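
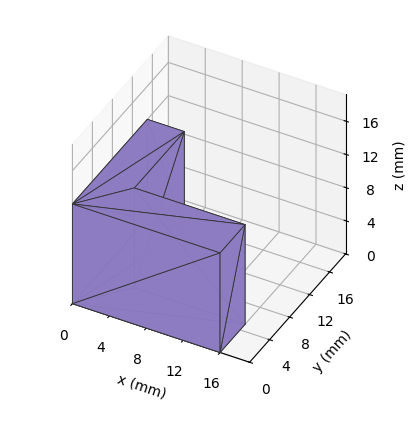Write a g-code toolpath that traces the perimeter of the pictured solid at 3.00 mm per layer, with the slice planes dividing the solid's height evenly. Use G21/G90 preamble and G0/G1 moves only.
Reading the render: the shape is an L-shaped prism: outer 16 × 15 mm, arm thicknesses ≈ 5 mm (horizontal) and 4 mm (vertical), extruded 12 mm in z (dimensions read to the nearest mm from the axis ticks). For the g-code, the solid's height is divided into equal slices at the stated Δz and each level perimeter traced with G1 moves after a G0 lift.

; perimeter-only toolpath
G21 ; units = mm
G90 ; absolute positioning
G28 ; home
; layer 1
G0 Z3.00
G0 X0.00 Y0.00
G1 X16.00 Y0.00
G1 X16.00 Y5.00
G1 X4.00 Y5.00
G1 X4.00 Y15.00
G1 X0.00 Y15.00
G1 X0.00 Y0.00
; layer 2
G0 Z6.00
G0 X0.00 Y0.00
G1 X16.00 Y0.00
G1 X16.00 Y5.00
G1 X4.00 Y5.00
G1 X4.00 Y15.00
G1 X0.00 Y15.00
G1 X0.00 Y0.00
; layer 3
G0 Z9.00
G0 X0.00 Y0.00
G1 X16.00 Y0.00
G1 X16.00 Y5.00
G1 X4.00 Y5.00
G1 X4.00 Y15.00
G1 X0.00 Y15.00
G1 X0.00 Y0.00
; layer 4
G0 Z12.00
G0 X0.00 Y0.00
G1 X16.00 Y0.00
G1 X16.00 Y5.00
G1 X4.00 Y5.00
G1 X4.00 Y15.00
G1 X0.00 Y15.00
G1 X0.00 Y0.00
M2 ; end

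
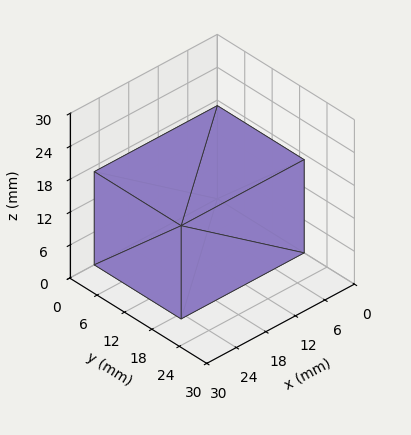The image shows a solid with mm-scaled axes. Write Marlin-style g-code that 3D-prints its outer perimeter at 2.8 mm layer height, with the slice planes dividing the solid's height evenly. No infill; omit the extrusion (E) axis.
Reading the render: the shape is a rectangular box, roughly 25 × 19 mm footprint and 17 mm tall (dimensions read to the nearest mm from the axis ticks). For the g-code, the solid's height is divided into equal slices at the stated Δz and each level perimeter traced with G1 moves after a G0 lift.

; perimeter-only toolpath
G21 ; units = mm
G90 ; absolute positioning
G28 ; home
; layer 1
G0 Z2.8
G0 X0.0 Y0.0
G1 X25.0 Y0.0
G1 X25.0 Y19.0
G1 X0.0 Y19.0
G1 X0.0 Y0.0
; layer 2
G0 Z5.7
G0 X0.0 Y0.0
G1 X25.0 Y0.0
G1 X25.0 Y19.0
G1 X0.0 Y19.0
G1 X0.0 Y0.0
; layer 3
G0 Z8.5
G0 X0.0 Y0.0
G1 X25.0 Y0.0
G1 X25.0 Y19.0
G1 X0.0 Y19.0
G1 X0.0 Y0.0
; layer 4
G0 Z11.3
G0 X0.0 Y0.0
G1 X25.0 Y0.0
G1 X25.0 Y19.0
G1 X0.0 Y19.0
G1 X0.0 Y0.0
; layer 5
G0 Z14.2
G0 X0.0 Y0.0
G1 X25.0 Y0.0
G1 X25.0 Y19.0
G1 X0.0 Y19.0
G1 X0.0 Y0.0
; layer 6
G0 Z17.0
G0 X0.0 Y0.0
G1 X25.0 Y0.0
G1 X25.0 Y19.0
G1 X0.0 Y19.0
G1 X0.0 Y0.0
M2 ; end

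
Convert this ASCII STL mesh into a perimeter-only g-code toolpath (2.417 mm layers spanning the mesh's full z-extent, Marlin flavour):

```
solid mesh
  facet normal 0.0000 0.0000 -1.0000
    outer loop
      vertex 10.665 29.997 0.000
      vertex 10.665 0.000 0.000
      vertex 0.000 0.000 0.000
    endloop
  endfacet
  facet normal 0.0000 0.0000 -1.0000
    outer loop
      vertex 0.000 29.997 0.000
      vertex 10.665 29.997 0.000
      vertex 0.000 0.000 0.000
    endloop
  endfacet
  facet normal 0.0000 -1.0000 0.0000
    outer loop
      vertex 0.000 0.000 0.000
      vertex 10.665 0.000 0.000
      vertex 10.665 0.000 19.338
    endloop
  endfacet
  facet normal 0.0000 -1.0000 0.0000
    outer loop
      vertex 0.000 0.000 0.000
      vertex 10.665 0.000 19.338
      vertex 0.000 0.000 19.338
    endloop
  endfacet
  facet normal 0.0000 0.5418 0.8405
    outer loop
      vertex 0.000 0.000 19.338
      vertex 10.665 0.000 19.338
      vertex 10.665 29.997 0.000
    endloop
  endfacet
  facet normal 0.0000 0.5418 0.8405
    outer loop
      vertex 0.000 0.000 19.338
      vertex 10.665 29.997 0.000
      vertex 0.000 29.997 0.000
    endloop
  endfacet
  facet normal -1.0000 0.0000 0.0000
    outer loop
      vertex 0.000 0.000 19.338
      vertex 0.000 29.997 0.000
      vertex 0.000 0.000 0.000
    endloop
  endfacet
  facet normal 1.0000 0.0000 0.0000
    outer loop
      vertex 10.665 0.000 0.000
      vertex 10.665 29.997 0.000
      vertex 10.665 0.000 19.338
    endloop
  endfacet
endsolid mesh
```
; perimeter-only toolpath
G21 ; units = mm
G90 ; absolute positioning
G28 ; home
; layer 1
G0 Z2.417
G0 X0.000 Y0.000
G1 X10.665 Y0.000
G1 X10.665 Y26.247
G1 X0.000 Y26.247
G1 X0.000 Y0.000
; layer 2
G0 Z4.835
G0 X0.000 Y0.000
G1 X10.665 Y0.000
G1 X10.665 Y22.498
G1 X0.000 Y22.498
G1 X0.000 Y0.000
; layer 3
G0 Z7.252
G0 X0.000 Y0.000
G1 X10.665 Y0.000
G1 X10.665 Y18.748
G1 X0.000 Y18.748
G1 X0.000 Y0.000
; layer 4
G0 Z9.669
G0 X0.000 Y0.000
G1 X10.665 Y0.000
G1 X10.665 Y14.998
G1 X0.000 Y14.998
G1 X0.000 Y0.000
; layer 5
G0 Z12.086
G0 X0.000 Y0.000
G1 X10.665 Y0.000
G1 X10.665 Y11.249
G1 X0.000 Y11.249
G1 X0.000 Y0.000
; layer 6
G0 Z14.504
G0 X0.000 Y0.000
G1 X10.665 Y0.000
G1 X10.665 Y7.499
G1 X0.000 Y7.499
G1 X0.000 Y0.000
; layer 7
G0 Z16.921
G0 X0.000 Y0.000
G1 X10.665 Y0.000
G1 X10.665 Y3.750
G1 X0.000 Y3.750
G1 X0.000 Y0.000
M2 ; end

The solid is a wedge (ramp): 10.7 × 30 mm base, rising to 19.3 mm along the y=0 edge and sloping linearly to z=0 at y=30. Slicing at Δz = 2.417 mm — 8 equal slices spanning the solid's height, so layer i sits at z = i·h/8 — gives 7 non-empty perimeters. Each is a 4-segment closed polygon; G0 lifts to the layer z and rapids to the start vertex, then G1 traces the edges. The cross-section shrinks linearly with z (the slice at the apex is degenerate and omitted).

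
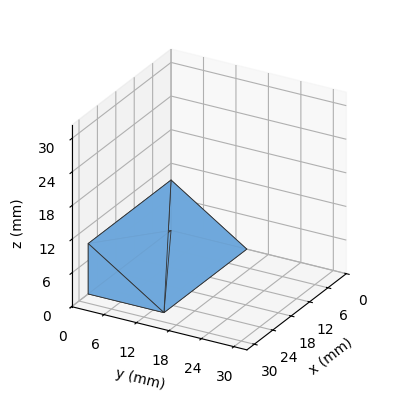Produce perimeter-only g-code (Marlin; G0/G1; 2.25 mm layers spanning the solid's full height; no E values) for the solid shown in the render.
Reading the render: the shape is a wedge (ramp): 27 × 14 mm base, rising to 9 mm along the y=0 edge and sloping linearly to z=0 at y=14 (dimensions read to the nearest mm from the axis ticks). For the g-code, the solid's height is divided into equal slices at the stated Δz and each level perimeter traced with G1 moves after a G0 lift.

; perimeter-only toolpath
G21 ; units = mm
G90 ; absolute positioning
G28 ; home
; layer 1
G0 Z2.25
G0 X0.00 Y0.00
G1 X27.00 Y0.00
G1 X27.00 Y10.50
G1 X0.00 Y10.50
G1 X0.00 Y0.00
; layer 2
G0 Z4.50
G0 X0.00 Y0.00
G1 X27.00 Y0.00
G1 X27.00 Y7.00
G1 X0.00 Y7.00
G1 X0.00 Y0.00
; layer 3
G0 Z6.75
G0 X0.00 Y0.00
G1 X27.00 Y0.00
G1 X27.00 Y3.50
G1 X0.00 Y3.50
G1 X0.00 Y0.00
M2 ; end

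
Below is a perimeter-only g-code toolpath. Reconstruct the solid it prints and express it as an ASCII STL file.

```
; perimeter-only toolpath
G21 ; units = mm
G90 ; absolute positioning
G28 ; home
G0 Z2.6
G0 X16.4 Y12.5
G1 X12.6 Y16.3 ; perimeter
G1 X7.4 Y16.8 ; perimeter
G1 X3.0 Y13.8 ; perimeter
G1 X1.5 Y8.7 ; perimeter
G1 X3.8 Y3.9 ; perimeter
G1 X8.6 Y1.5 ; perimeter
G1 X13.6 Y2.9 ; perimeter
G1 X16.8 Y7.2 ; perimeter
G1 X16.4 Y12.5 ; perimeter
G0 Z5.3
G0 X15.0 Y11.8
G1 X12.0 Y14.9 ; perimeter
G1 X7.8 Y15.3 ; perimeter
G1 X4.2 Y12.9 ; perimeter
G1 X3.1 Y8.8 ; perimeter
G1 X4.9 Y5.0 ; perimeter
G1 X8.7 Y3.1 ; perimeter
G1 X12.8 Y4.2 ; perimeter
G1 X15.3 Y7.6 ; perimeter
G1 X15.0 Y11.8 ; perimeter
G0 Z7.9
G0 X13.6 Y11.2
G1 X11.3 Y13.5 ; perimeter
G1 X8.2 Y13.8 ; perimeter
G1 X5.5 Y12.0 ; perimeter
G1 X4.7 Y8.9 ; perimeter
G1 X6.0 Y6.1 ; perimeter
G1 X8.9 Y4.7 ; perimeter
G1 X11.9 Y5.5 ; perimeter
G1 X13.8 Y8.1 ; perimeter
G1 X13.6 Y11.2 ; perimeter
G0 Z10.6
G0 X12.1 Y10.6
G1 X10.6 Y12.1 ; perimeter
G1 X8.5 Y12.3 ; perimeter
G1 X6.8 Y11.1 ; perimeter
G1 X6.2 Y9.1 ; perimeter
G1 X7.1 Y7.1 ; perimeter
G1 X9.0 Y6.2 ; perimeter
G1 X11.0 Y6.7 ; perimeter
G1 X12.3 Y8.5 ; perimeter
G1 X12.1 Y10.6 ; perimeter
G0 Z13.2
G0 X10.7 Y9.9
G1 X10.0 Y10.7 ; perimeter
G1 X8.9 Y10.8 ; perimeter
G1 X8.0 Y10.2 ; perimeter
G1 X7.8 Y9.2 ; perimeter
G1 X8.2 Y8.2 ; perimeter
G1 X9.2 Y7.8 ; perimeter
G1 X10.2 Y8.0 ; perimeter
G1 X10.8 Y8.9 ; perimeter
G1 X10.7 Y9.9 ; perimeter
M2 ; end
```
solid part
  facet normal 0.0000 0.0000 -1.0000
    outer loop
      vertex 7.0 18.3 0.0
      vertex 13.3 17.7 0.0
      vertex 17.8 13.1 0.0
    endloop
  endfacet
  facet normal 0.0000 0.0000 -1.0000
    outer loop
      vertex 1.7 14.7 0.0
      vertex 7.0 18.3 0.0
      vertex 17.8 13.1 0.0
    endloop
  endfacet
  facet normal 0.0000 0.0000 -1.0000
    outer loop
      vertex 0.0 8.6 0.0
      vertex 1.7 14.7 0.0
      vertex 17.8 13.1 0.0
    endloop
  endfacet
  facet normal 0.0000 0.0000 -1.0000
    outer loop
      vertex 2.7 2.8 0.0
      vertex 0.0 8.6 0.0
      vertex 17.8 13.1 0.0
    endloop
  endfacet
  facet normal 0.0000 0.0000 -1.0000
    outer loop
      vertex 8.4 0.0 0.0
      vertex 2.7 2.8 0.0
      vertex 17.8 13.1 0.0
    endloop
  endfacet
  facet normal 0.0000 0.0000 -1.0000
    outer loop
      vertex 14.5 1.6 0.0
      vertex 8.4 0.0 0.0
      vertex 17.8 13.1 0.0
    endloop
  endfacet
  facet normal 0.0000 0.0000 -1.0000
    outer loop
      vertex 18.3 6.8 0.0
      vertex 14.5 1.6 0.0
      vertex 17.8 13.1 0.0
    endloop
  endfacet
  facet normal 0.6265 0.6129 0.4814
    outer loop
      vertex 17.8 13.1 0.0
      vertex 13.3 17.7 0.0
      vertex 9.3 9.3 15.9
    endloop
  endfacet
  facet normal 0.0831 0.8724 0.4818
    outer loop
      vertex 13.3 17.7 0.0
      vertex 7.0 18.3 0.0
      vertex 9.3 9.3 15.9
    endloop
  endfacet
  facet normal -0.4924 0.7250 0.4816
    outer loop
      vertex 7.0 18.3 0.0
      vertex 1.7 14.7 0.0
      vertex 9.3 9.3 15.9
    endloop
  endfacet
  facet normal -0.8435 0.2351 0.4830
    outer loop
      vertex 1.7 14.7 0.0
      vertex 0.0 8.6 0.0
      vertex 9.3 9.3 15.9
    endloop
  endfacet
  facet normal -0.7947 -0.3700 0.4811
    outer loop
      vertex 0.0 8.6 0.0
      vertex 2.7 2.8 0.0
      vertex 9.3 9.3 15.9
    endloop
  endfacet
  facet normal -0.3863 -0.7865 0.4819
    outer loop
      vertex 2.7 2.8 0.0
      vertex 8.4 0.0 0.0
      vertex 9.3 9.3 15.9
    endloop
  endfacet
  facet normal 0.2222 -0.8470 0.4829
    outer loop
      vertex 8.4 0.0 0.0
      vertex 14.5 1.6 0.0
      vertex 9.3 9.3 15.9
    endloop
  endfacet
  facet normal 0.7075 -0.5170 0.4818
    outer loop
      vertex 14.5 1.6 0.0
      vertex 18.3 6.8 0.0
      vertex 9.3 9.3 15.9
    endloop
  endfacet
  facet normal 0.8728 0.0693 0.4831
    outer loop
      vertex 18.3 6.8 0.0
      vertex 17.8 13.1 0.0
      vertex 9.3 9.3 15.9
    endloop
  endfacet
endsolid part

The G0 Z moves step by Δz≈2.6 mm. The G1 loops shrink linearly with z, so the solid tapers from its base footprint up to z≈15.9. Closing with a flat bottom cap and the tapered top and triangulating gives 16 facets — a regular 9-sided pyramid, base circumscribed radius ≈ 9.3 mm, apex at z ≈ 15.9 mm.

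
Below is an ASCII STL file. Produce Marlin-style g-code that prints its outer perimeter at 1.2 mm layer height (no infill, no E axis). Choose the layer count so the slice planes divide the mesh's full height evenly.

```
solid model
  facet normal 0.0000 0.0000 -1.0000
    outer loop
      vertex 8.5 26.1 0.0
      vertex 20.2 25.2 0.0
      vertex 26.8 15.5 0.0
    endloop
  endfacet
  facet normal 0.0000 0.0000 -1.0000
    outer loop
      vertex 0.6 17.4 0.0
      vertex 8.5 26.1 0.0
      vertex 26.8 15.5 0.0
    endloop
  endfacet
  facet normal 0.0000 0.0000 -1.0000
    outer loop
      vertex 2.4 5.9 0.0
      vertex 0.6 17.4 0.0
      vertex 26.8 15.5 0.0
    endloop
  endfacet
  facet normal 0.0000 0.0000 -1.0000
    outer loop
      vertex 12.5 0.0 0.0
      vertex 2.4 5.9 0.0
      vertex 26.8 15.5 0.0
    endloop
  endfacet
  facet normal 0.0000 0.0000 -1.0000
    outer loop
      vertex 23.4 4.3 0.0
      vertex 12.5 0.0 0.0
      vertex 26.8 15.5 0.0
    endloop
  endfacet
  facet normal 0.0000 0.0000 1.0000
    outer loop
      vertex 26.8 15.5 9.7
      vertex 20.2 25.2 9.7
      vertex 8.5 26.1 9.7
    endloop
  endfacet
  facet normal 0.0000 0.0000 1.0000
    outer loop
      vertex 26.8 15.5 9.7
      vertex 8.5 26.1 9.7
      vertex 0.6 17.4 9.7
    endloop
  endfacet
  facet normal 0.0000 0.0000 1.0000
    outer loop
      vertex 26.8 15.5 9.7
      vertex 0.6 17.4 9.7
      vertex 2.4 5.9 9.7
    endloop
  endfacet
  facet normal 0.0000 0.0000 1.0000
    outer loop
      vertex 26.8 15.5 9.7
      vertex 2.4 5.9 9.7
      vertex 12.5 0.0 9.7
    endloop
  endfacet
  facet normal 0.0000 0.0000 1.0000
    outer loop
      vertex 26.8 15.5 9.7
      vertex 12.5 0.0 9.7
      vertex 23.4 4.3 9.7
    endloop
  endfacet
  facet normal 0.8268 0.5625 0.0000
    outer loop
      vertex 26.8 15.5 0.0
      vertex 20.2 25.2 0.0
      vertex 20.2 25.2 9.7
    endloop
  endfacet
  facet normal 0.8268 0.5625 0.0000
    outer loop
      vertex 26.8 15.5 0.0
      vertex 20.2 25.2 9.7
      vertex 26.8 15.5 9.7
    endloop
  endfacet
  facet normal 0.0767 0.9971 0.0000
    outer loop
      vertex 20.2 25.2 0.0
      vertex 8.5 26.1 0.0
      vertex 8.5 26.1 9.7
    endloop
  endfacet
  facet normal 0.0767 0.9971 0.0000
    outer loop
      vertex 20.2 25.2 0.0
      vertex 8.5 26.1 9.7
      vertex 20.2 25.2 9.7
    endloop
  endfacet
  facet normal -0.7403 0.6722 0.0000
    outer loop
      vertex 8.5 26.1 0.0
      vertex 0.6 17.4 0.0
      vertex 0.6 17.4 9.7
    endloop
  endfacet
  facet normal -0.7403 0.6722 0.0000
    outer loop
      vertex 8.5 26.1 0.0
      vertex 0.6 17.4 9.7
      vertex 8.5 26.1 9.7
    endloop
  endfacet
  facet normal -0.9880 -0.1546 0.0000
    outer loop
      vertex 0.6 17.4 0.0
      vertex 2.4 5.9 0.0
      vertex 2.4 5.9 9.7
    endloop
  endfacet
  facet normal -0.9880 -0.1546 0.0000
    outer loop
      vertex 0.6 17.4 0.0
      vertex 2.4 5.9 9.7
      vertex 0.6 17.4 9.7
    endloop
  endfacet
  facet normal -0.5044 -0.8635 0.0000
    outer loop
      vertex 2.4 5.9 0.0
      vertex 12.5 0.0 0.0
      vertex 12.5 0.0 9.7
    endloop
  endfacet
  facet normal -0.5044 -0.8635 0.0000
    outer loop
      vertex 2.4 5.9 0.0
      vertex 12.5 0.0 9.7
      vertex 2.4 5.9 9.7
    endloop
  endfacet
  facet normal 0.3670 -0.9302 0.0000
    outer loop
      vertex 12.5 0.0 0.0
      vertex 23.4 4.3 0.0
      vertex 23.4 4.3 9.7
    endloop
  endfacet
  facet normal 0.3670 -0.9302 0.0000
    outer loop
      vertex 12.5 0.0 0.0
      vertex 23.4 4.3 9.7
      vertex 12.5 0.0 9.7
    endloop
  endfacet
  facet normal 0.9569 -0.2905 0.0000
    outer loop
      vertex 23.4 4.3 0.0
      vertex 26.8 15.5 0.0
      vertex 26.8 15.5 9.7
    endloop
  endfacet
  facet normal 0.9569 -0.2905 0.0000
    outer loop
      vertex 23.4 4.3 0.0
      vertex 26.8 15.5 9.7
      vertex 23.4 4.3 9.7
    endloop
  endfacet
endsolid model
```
; perimeter-only toolpath
G21 ; units = mm
G90 ; absolute positioning
G28 ; home
; layer 1
G0 Z1.2
G0 X26.8 Y15.5
G1 X20.2 Y25.2
G1 X8.5 Y26.1
G1 X0.6 Y17.4
G1 X2.4 Y5.9
G1 X12.5 Y0.0
G1 X23.4 Y4.3
G1 X26.8 Y15.5
; layer 2
G0 Z2.4
G0 X26.8 Y15.5
G1 X20.2 Y25.2
G1 X8.5 Y26.1
G1 X0.6 Y17.4
G1 X2.4 Y5.9
G1 X12.5 Y0.0
G1 X23.4 Y4.3
G1 X26.8 Y15.5
; layer 3
G0 Z3.6
G0 X26.8 Y15.5
G1 X20.2 Y25.2
G1 X8.5 Y26.1
G1 X0.6 Y17.4
G1 X2.4 Y5.9
G1 X12.5 Y0.0
G1 X23.4 Y4.3
G1 X26.8 Y15.5
; layer 4
G0 Z4.8
G0 X26.8 Y15.5
G1 X20.2 Y25.2
G1 X8.5 Y26.1
G1 X0.6 Y17.4
G1 X2.4 Y5.9
G1 X12.5 Y0.0
G1 X23.4 Y4.3
G1 X26.8 Y15.5
; layer 5
G0 Z6.1
G0 X26.8 Y15.5
G1 X20.2 Y25.2
G1 X8.5 Y26.1
G1 X0.6 Y17.4
G1 X2.4 Y5.9
G1 X12.5 Y0.0
G1 X23.4 Y4.3
G1 X26.8 Y15.5
; layer 6
G0 Z7.3
G0 X26.8 Y15.5
G1 X20.2 Y25.2
G1 X8.5 Y26.1
G1 X0.6 Y17.4
G1 X2.4 Y5.9
G1 X12.5 Y0.0
G1 X23.4 Y4.3
G1 X26.8 Y15.5
; layer 7
G0 Z8.5
G0 X26.8 Y15.5
G1 X20.2 Y25.2
G1 X8.5 Y26.1
G1 X0.6 Y17.4
G1 X2.4 Y5.9
G1 X12.5 Y0.0
G1 X23.4 Y4.3
G1 X26.8 Y15.5
; layer 8
G0 Z9.7
G0 X26.8 Y15.5
G1 X20.2 Y25.2
G1 X8.5 Y26.1
G1 X0.6 Y17.4
G1 X2.4 Y5.9
G1 X12.5 Y0.0
G1 X23.4 Y4.3
G1 X26.8 Y15.5
M2 ; end

The solid is a regular 7-sided prism (a cylinder approximated with 7 flat sides), circumscribed radius ≈ 13.5 mm, height ≈ 9.7 mm. Slicing at Δz = 1.2 mm — 8 equal slices spanning the solid's height, so layer i sits at z = i·h/8 — gives 8 non-empty perimeters. Each is a 7-segment closed polygon; G0 lifts to the layer z and rapids to the start vertex, then G1 traces the edges.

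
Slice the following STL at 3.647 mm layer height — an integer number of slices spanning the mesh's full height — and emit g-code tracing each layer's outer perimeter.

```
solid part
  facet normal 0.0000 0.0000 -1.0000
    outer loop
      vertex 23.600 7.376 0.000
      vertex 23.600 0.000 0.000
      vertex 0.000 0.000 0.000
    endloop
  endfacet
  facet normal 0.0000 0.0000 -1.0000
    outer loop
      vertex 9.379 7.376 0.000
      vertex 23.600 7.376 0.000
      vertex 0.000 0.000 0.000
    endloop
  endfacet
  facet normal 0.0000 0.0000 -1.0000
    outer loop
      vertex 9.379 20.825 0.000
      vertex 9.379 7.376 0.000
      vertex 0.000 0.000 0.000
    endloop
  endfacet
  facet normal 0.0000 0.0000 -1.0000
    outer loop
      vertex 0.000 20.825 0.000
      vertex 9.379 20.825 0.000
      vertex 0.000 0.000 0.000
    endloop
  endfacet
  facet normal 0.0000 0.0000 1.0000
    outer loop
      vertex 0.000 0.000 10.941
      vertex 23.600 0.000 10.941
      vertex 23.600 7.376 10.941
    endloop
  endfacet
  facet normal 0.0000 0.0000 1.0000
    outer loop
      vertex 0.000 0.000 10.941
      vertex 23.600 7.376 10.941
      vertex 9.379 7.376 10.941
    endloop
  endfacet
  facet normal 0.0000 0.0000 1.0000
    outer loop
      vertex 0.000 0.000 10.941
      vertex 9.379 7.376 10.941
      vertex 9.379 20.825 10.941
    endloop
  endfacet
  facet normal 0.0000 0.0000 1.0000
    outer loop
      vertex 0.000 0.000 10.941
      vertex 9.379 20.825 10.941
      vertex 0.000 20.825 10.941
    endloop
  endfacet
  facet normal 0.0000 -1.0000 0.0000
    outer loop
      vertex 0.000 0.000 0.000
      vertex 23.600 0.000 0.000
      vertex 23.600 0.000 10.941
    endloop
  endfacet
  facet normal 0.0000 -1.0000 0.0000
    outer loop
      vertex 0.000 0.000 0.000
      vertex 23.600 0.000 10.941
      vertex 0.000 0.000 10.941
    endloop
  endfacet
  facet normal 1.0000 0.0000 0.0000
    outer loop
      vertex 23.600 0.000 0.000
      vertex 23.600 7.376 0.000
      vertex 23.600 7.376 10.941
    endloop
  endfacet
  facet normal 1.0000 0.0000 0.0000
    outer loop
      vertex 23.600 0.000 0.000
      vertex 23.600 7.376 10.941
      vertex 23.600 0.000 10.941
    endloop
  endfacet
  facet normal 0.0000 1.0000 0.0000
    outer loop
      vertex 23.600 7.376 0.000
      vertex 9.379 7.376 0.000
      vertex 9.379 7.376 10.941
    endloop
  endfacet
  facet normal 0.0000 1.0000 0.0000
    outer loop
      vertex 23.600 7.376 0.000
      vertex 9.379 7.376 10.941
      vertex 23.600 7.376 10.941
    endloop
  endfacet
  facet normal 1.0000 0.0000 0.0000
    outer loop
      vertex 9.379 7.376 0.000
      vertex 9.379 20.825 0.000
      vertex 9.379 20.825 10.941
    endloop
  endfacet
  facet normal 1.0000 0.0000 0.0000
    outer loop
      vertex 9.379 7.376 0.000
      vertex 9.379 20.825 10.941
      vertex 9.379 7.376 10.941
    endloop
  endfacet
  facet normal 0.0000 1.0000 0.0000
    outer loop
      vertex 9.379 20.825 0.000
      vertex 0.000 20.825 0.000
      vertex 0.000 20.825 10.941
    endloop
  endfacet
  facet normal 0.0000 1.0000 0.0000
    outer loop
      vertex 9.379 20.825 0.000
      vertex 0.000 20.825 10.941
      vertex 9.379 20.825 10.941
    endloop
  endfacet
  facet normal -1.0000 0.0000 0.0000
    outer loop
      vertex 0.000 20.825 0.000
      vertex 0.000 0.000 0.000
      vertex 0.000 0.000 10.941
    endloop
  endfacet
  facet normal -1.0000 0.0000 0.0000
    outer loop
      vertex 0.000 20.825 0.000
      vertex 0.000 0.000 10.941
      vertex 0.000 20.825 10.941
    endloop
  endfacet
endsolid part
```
; perimeter-only toolpath
G21 ; units = mm
G90 ; absolute positioning
G28 ; home
; layer 1
G0 Z3.647
G0 X0.000 Y0.000
G1 X23.600 Y0.000
G1 X23.600 Y7.376
G1 X9.379 Y7.376
G1 X9.379 Y20.825
G1 X0.000 Y20.825
G1 X0.000 Y0.000
; layer 2
G0 Z7.294
G0 X0.000 Y0.000
G1 X23.600 Y0.000
G1 X23.600 Y7.376
G1 X9.379 Y7.376
G1 X9.379 Y20.825
G1 X0.000 Y20.825
G1 X0.000 Y0.000
; layer 3
G0 Z10.941
G0 X0.000 Y0.000
G1 X23.600 Y0.000
G1 X23.600 Y7.376
G1 X9.379 Y7.376
G1 X9.379 Y20.825
G1 X0.000 Y20.825
G1 X0.000 Y0.000
M2 ; end

The solid is an L-shaped prism: outer 23.6 × 20.8 mm, arm thicknesses ≈ 7.38 mm (horizontal) and 9.38 mm (vertical), extruded 10.9 mm in z. Slicing at Δz = 3.647 mm — 3 equal slices spanning the solid's height, so layer i sits at z = i·h/3 — gives 3 non-empty perimeters. Each is a 6-segment closed polygon; G0 lifts to the layer z and rapids to the start vertex, then G1 traces the edges.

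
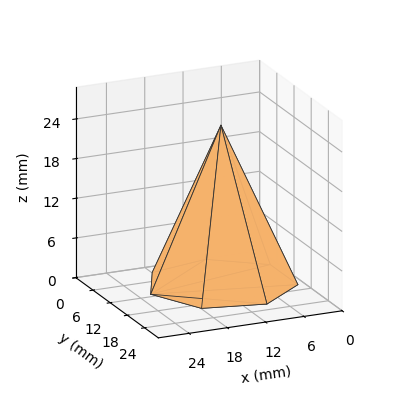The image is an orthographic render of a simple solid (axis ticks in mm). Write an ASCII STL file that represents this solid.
Reading the render: the shape is a regular 7-sided pyramid, base circumscribed radius ≈ 11 mm, apex at z ≈ 24 mm (dimensions read to the nearest mm from the axis ticks). For the STL, each face is triangulated and given an outward normal.

solid part
  facet normal 0.0000 0.0000 -1.0000
    outer loop
      vertex 8.6 21.7 0.0
      vertex 17.9 19.6 0.0
      vertex 22.0 11.0 0.0
    endloop
  endfacet
  facet normal 0.0000 0.0000 -1.0000
    outer loop
      vertex 1.1 15.8 0.0
      vertex 8.6 21.7 0.0
      vertex 22.0 11.0 0.0
    endloop
  endfacet
  facet normal 0.0000 0.0000 -1.0000
    outer loop
      vertex 1.1 6.2 0.0
      vertex 1.1 15.8 0.0
      vertex 22.0 11.0 0.0
    endloop
  endfacet
  facet normal 0.0000 0.0000 -1.0000
    outer loop
      vertex 8.6 0.3 0.0
      vertex 1.1 6.2 0.0
      vertex 22.0 11.0 0.0
    endloop
  endfacet
  facet normal 0.0000 0.0000 -1.0000
    outer loop
      vertex 17.9 2.4 0.0
      vertex 8.6 0.3 0.0
      vertex 22.0 11.0 0.0
    endloop
  endfacet
  facet normal 0.8341 0.3977 0.3823
    outer loop
      vertex 22.0 11.0 0.0
      vertex 17.9 19.6 0.0
      vertex 11.0 11.0 24.0
    endloop
  endfacet
  facet normal 0.2036 0.9016 0.3816
    outer loop
      vertex 17.9 19.6 0.0
      vertex 8.6 21.7 0.0
      vertex 11.0 11.0 24.0
    endloop
  endfacet
  facet normal -0.5716 0.7266 0.3811
    outer loop
      vertex 8.6 21.7 0.0
      vertex 1.1 15.8 0.0
      vertex 11.0 11.0 24.0
    endloop
  endfacet
  facet normal -0.9244 0.0000 0.3813
    outer loop
      vertex 1.1 15.8 0.0
      vertex 1.1 6.2 0.0
      vertex 11.0 11.0 24.0
    endloop
  endfacet
  facet normal -0.5716 -0.7266 0.3811
    outer loop
      vertex 1.1 6.2 0.0
      vertex 8.6 0.3 0.0
      vertex 11.0 11.0 24.0
    endloop
  endfacet
  facet normal 0.2036 -0.9016 0.3816
    outer loop
      vertex 8.6 0.3 0.0
      vertex 17.9 2.4 0.0
      vertex 11.0 11.0 24.0
    endloop
  endfacet
  facet normal 0.8341 -0.3977 0.3823
    outer loop
      vertex 17.9 2.4 0.0
      vertex 22.0 11.0 0.0
      vertex 11.0 11.0 24.0
    endloop
  endfacet
endsolid part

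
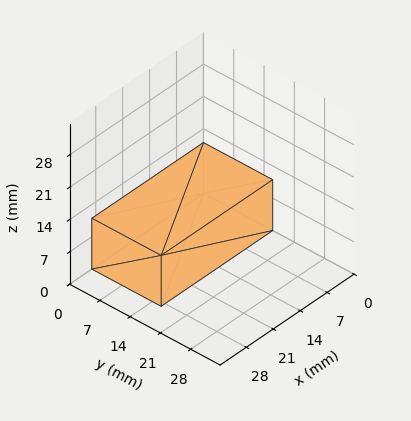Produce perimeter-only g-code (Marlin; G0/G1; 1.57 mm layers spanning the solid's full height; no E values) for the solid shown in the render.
Reading the render: the shape is a rectangular box, roughly 29 × 16 mm footprint and 11 mm tall (dimensions read to the nearest mm from the axis ticks). For the g-code, the solid's height is divided into equal slices at the stated Δz and each level perimeter traced with G1 moves after a G0 lift.

; perimeter-only toolpath
G21 ; units = mm
G90 ; absolute positioning
G28 ; home
; layer 1
G0 Z1.57
G0 X0.00 Y0.00
G1 X29.00 Y0.00
G1 X29.00 Y16.00
G1 X0.00 Y16.00
G1 X0.00 Y0.00
; layer 2
G0 Z3.14
G0 X0.00 Y0.00
G1 X29.00 Y0.00
G1 X29.00 Y16.00
G1 X0.00 Y16.00
G1 X0.00 Y0.00
; layer 3
G0 Z4.71
G0 X0.00 Y0.00
G1 X29.00 Y0.00
G1 X29.00 Y16.00
G1 X0.00 Y16.00
G1 X0.00 Y0.00
; layer 4
G0 Z6.29
G0 X0.00 Y0.00
G1 X29.00 Y0.00
G1 X29.00 Y16.00
G1 X0.00 Y16.00
G1 X0.00 Y0.00
; layer 5
G0 Z7.86
G0 X0.00 Y0.00
G1 X29.00 Y0.00
G1 X29.00 Y16.00
G1 X0.00 Y16.00
G1 X0.00 Y0.00
; layer 6
G0 Z9.43
G0 X0.00 Y0.00
G1 X29.00 Y0.00
G1 X29.00 Y16.00
G1 X0.00 Y16.00
G1 X0.00 Y0.00
; layer 7
G0 Z11.00
G0 X0.00 Y0.00
G1 X29.00 Y0.00
G1 X29.00 Y16.00
G1 X0.00 Y16.00
G1 X0.00 Y0.00
M2 ; end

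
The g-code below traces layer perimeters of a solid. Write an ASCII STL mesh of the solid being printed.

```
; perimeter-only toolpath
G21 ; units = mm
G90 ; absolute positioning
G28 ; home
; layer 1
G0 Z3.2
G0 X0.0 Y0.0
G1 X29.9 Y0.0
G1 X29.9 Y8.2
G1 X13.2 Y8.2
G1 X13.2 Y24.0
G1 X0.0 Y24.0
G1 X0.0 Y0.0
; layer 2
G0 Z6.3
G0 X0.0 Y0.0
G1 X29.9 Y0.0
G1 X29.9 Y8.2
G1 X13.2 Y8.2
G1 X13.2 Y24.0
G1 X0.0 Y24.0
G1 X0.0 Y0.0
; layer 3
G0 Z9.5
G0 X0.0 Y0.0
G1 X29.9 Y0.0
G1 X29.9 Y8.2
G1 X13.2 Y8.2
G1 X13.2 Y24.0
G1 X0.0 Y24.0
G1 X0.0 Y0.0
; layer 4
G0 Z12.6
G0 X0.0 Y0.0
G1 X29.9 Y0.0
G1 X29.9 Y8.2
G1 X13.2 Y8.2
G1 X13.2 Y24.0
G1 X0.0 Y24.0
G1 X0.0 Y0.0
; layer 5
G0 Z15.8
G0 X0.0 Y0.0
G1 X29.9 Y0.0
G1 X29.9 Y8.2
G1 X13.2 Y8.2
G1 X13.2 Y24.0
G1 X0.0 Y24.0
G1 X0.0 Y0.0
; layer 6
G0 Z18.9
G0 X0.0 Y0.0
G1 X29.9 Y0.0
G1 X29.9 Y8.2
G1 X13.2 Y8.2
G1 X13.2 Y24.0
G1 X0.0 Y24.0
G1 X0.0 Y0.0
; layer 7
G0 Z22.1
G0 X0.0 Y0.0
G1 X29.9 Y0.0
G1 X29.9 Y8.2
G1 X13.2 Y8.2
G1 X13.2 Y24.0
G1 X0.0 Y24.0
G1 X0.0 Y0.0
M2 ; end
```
solid part
  facet normal 0.0000 0.0000 -1.0000
    outer loop
      vertex 29.9 8.2 0.0
      vertex 29.9 0.0 0.0
      vertex 0.0 0.0 0.0
    endloop
  endfacet
  facet normal 0.0000 0.0000 -1.0000
    outer loop
      vertex 13.2 8.2 0.0
      vertex 29.9 8.2 0.0
      vertex 0.0 0.0 0.0
    endloop
  endfacet
  facet normal 0.0000 0.0000 -1.0000
    outer loop
      vertex 13.2 24.0 0.0
      vertex 13.2 8.2 0.0
      vertex 0.0 0.0 0.0
    endloop
  endfacet
  facet normal 0.0000 0.0000 -1.0000
    outer loop
      vertex 0.0 24.0 0.0
      vertex 13.2 24.0 0.0
      vertex 0.0 0.0 0.0
    endloop
  endfacet
  facet normal 0.0000 0.0000 1.0000
    outer loop
      vertex 0.0 0.0 22.1
      vertex 29.9 0.0 22.1
      vertex 29.9 8.2 22.1
    endloop
  endfacet
  facet normal 0.0000 0.0000 1.0000
    outer loop
      vertex 0.0 0.0 22.1
      vertex 29.9 8.2 22.1
      vertex 13.2 8.2 22.1
    endloop
  endfacet
  facet normal 0.0000 0.0000 1.0000
    outer loop
      vertex 0.0 0.0 22.1
      vertex 13.2 8.2 22.1
      vertex 13.2 24.0 22.1
    endloop
  endfacet
  facet normal 0.0000 0.0000 1.0000
    outer loop
      vertex 0.0 0.0 22.1
      vertex 13.2 24.0 22.1
      vertex 0.0 24.0 22.1
    endloop
  endfacet
  facet normal 0.0000 -1.0000 0.0000
    outer loop
      vertex 0.0 0.0 0.0
      vertex 29.9 0.0 0.0
      vertex 29.9 0.0 22.1
    endloop
  endfacet
  facet normal 0.0000 -1.0000 0.0000
    outer loop
      vertex 0.0 0.0 0.0
      vertex 29.9 0.0 22.1
      vertex 0.0 0.0 22.1
    endloop
  endfacet
  facet normal 1.0000 0.0000 0.0000
    outer loop
      vertex 29.9 0.0 0.0
      vertex 29.9 8.2 0.0
      vertex 29.9 8.2 22.1
    endloop
  endfacet
  facet normal 1.0000 0.0000 0.0000
    outer loop
      vertex 29.9 0.0 0.0
      vertex 29.9 8.2 22.1
      vertex 29.9 0.0 22.1
    endloop
  endfacet
  facet normal 0.0000 1.0000 0.0000
    outer loop
      vertex 29.9 8.2 0.0
      vertex 13.2 8.2 0.0
      vertex 13.2 8.2 22.1
    endloop
  endfacet
  facet normal 0.0000 1.0000 0.0000
    outer loop
      vertex 29.9 8.2 0.0
      vertex 13.2 8.2 22.1
      vertex 29.9 8.2 22.1
    endloop
  endfacet
  facet normal 1.0000 0.0000 0.0000
    outer loop
      vertex 13.2 8.2 0.0
      vertex 13.2 24.0 0.0
      vertex 13.2 24.0 22.1
    endloop
  endfacet
  facet normal 1.0000 0.0000 0.0000
    outer loop
      vertex 13.2 8.2 0.0
      vertex 13.2 24.0 22.1
      vertex 13.2 8.2 22.1
    endloop
  endfacet
  facet normal 0.0000 1.0000 0.0000
    outer loop
      vertex 13.2 24.0 0.0
      vertex 0.0 24.0 0.0
      vertex 0.0 24.0 22.1
    endloop
  endfacet
  facet normal 0.0000 1.0000 0.0000
    outer loop
      vertex 13.2 24.0 0.0
      vertex 0.0 24.0 22.1
      vertex 13.2 24.0 22.1
    endloop
  endfacet
  facet normal -1.0000 0.0000 0.0000
    outer loop
      vertex 0.0 24.0 0.0
      vertex 0.0 0.0 0.0
      vertex 0.0 0.0 22.1
    endloop
  endfacet
  facet normal -1.0000 0.0000 0.0000
    outer loop
      vertex 0.0 24.0 0.0
      vertex 0.0 0.0 22.1
      vertex 0.0 24.0 22.1
    endloop
  endfacet
endsolid part

The G0 Z moves step by Δz≈3.2 mm. Every layer's G1 loop is the same polygon, so the solid is a straight extrusion of it from z=0 to z≈22.1. Closing with flat bottom and top caps and triangulating gives 20 facets — an L-shaped prism: outer 29.9 × 24 mm, arm thicknesses ≈ 8.2 mm (horizontal) and 13.2 mm (vertical), extruded 22.1 mm in z.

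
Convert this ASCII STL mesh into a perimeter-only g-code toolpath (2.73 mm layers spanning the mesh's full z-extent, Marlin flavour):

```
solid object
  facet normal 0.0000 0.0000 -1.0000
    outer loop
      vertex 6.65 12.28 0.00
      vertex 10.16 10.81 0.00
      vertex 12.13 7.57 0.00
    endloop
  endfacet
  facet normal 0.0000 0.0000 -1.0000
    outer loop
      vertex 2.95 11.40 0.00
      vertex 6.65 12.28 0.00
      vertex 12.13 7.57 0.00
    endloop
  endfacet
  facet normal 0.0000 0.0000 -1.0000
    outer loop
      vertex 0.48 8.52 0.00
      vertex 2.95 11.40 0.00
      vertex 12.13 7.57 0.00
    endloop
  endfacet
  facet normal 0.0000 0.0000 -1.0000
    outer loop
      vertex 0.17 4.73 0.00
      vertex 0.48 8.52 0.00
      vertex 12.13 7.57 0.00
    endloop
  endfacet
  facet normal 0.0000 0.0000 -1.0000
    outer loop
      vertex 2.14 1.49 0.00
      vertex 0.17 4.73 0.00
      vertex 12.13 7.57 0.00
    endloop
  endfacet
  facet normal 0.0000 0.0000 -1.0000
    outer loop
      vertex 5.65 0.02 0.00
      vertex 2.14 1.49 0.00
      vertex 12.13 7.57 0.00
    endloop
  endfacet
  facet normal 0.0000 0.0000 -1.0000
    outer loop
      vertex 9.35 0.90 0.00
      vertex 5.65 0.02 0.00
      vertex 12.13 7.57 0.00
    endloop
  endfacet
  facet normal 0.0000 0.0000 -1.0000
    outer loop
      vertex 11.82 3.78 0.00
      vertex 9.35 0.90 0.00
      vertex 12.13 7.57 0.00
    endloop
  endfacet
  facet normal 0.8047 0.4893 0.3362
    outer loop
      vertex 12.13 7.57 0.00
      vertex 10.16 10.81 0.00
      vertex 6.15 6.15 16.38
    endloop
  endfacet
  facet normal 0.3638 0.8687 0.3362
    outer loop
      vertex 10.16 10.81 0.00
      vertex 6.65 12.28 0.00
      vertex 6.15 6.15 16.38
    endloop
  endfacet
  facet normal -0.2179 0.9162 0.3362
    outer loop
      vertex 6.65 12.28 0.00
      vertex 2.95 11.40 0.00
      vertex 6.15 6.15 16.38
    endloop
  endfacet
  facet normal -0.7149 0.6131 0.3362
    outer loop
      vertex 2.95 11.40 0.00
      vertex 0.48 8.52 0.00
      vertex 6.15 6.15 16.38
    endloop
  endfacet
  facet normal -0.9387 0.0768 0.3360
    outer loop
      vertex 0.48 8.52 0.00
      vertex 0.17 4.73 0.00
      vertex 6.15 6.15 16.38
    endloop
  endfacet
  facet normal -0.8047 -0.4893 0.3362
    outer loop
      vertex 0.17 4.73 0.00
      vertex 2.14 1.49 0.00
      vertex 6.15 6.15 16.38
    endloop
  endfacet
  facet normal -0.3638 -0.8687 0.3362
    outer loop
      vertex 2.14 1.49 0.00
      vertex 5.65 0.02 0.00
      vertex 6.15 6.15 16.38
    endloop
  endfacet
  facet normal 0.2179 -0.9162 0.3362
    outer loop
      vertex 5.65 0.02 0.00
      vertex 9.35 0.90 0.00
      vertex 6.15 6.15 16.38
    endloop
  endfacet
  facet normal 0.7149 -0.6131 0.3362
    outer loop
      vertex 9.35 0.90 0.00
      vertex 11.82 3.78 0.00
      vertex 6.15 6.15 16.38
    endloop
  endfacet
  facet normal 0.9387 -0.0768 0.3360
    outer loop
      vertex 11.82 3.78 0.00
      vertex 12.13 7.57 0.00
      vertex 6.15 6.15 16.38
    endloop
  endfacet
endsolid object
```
; perimeter-only toolpath
G21 ; units = mm
G90 ; absolute positioning
G28 ; home
; layer 1
G0 Z2.73
G0 X11.13 Y7.33
G1 X9.49 Y10.03
G1 X6.57 Y11.26
G1 X3.48 Y10.53
G1 X1.43 Y8.12
G1 X1.17 Y4.97
G1 X2.81 Y2.27
G1 X5.73 Y1.04
G1 X8.82 Y1.78
G1 X10.88 Y4.17
G1 X11.13 Y7.33
; layer 2
G0 Z5.46
G0 X10.14 Y7.10
G1 X8.82 Y9.26
G1 X6.48 Y10.24
G1 X4.02 Y9.65
G1 X2.37 Y7.73
G1 X2.16 Y5.20
G1 X3.48 Y3.04
G1 X5.82 Y2.06
G1 X8.28 Y2.65
G1 X9.93 Y4.57
G1 X10.14 Y7.10
; layer 3
G0 Z8.19
G0 X9.14 Y6.86
G1 X8.16 Y8.48
G1 X6.40 Y9.21
G1 X4.55 Y8.78
G1 X3.32 Y7.33
G1 X3.16 Y5.44
G1 X4.15 Y3.82
G1 X5.90 Y3.08
G1 X7.75 Y3.53
G1 X8.98 Y4.96
G1 X9.14 Y6.86
; layer 4
G0 Z10.92
G0 X8.14 Y6.62
G1 X7.49 Y7.70
G1 X6.32 Y8.19
G1 X5.08 Y7.90
G1 X4.26 Y6.94
G1 X4.16 Y5.68
G1 X4.81 Y4.60
G1 X5.98 Y4.11
G1 X7.22 Y4.40
G1 X8.04 Y5.36
G1 X8.14 Y6.62
; layer 5
G0 Z13.65
G0 X7.15 Y6.39
G1 X6.82 Y6.93
G1 X6.23 Y7.17
G1 X5.62 Y7.03
G1 X5.21 Y6.55
G1 X5.15 Y5.91
G1 X5.48 Y5.37
G1 X6.07 Y5.13
G1 X6.68 Y5.28
G1 X7.10 Y5.76
G1 X7.15 Y6.39
M2 ; end

The solid is a regular 10-sided pyramid, base circumscribed radius ≈ 6.15 mm, apex at z ≈ 16.4 mm. Slicing at Δz = 2.73 mm — 6 equal slices spanning the solid's height, so layer i sits at z = i·h/6 — gives 5 non-empty perimeters. Each is a 10-segment closed polygon; G0 lifts to the layer z and rapids to the start vertex, then G1 traces the edges. The cross-section shrinks linearly with z (the slice at the apex is degenerate and omitted).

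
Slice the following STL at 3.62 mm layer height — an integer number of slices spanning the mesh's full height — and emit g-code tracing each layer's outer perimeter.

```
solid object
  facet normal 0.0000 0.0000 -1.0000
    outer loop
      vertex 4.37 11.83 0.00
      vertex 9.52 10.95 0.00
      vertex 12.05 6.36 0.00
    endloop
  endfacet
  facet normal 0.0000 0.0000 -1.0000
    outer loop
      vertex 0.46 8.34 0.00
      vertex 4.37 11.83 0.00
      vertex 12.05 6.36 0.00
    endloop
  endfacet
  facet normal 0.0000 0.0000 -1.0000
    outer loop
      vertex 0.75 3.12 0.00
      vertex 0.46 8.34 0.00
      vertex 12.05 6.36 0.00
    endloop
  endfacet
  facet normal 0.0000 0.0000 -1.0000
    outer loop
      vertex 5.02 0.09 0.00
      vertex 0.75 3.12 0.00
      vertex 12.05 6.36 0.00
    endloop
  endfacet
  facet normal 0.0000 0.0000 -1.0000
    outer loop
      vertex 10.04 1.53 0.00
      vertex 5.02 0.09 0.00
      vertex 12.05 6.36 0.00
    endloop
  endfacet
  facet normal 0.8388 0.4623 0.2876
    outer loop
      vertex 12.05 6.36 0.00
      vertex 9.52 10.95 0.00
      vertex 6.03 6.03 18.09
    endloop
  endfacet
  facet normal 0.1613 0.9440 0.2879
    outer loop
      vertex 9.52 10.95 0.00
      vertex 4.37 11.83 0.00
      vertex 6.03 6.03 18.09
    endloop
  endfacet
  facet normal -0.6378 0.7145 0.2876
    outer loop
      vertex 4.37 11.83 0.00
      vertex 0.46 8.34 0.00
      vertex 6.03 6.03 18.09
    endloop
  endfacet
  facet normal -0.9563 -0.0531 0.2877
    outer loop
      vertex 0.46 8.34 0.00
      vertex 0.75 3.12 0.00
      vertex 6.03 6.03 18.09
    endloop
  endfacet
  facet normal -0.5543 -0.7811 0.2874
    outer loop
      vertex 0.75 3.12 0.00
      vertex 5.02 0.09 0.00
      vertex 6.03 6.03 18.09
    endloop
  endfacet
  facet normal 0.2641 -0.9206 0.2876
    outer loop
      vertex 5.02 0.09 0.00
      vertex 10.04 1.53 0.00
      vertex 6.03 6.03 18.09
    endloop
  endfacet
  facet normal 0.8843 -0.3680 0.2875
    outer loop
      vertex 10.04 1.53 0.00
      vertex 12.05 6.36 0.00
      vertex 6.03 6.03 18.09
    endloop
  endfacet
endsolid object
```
; perimeter-only toolpath
G21 ; units = mm
G90 ; absolute positioning
G28 ; home
; layer 1
G0 Z3.62
G0 X10.85 Y6.29
G1 X8.82 Y9.97
G1 X4.70 Y10.67
G1 X1.57 Y7.88
G1 X1.81 Y3.70
G1 X5.22 Y1.28
G1 X9.24 Y2.43
G1 X10.85 Y6.29
; layer 2
G0 Z7.24
G0 X9.64 Y6.23
G1 X8.12 Y8.98
G1 X5.03 Y9.51
G1 X2.69 Y7.42
G1 X2.86 Y4.28
G1 X5.42 Y2.47
G1 X8.44 Y3.33
G1 X9.64 Y6.23
; layer 3
G0 Z10.85
G0 X8.44 Y6.16
G1 X7.43 Y8.00
G1 X5.37 Y8.35
G1 X3.80 Y6.95
G1 X3.92 Y4.87
G1 X5.63 Y3.65
G1 X7.63 Y4.23
G1 X8.44 Y6.16
; layer 4
G0 Z14.47
G0 X7.23 Y6.10
G1 X6.73 Y7.01
G1 X5.70 Y7.19
G1 X4.92 Y6.49
G1 X4.97 Y5.45
G1 X5.83 Y4.84
G1 X6.83 Y5.13
G1 X7.23 Y6.10
M2 ; end

The solid is a regular 7-sided pyramid, base circumscribed radius ≈ 6.03 mm, apex at z ≈ 18.1 mm. Slicing at Δz = 3.62 mm — 5 equal slices spanning the solid's height, so layer i sits at z = i·h/5 — gives 4 non-empty perimeters. Each is a 7-segment closed polygon; G0 lifts to the layer z and rapids to the start vertex, then G1 traces the edges. The cross-section shrinks linearly with z (the slice at the apex is degenerate and omitted).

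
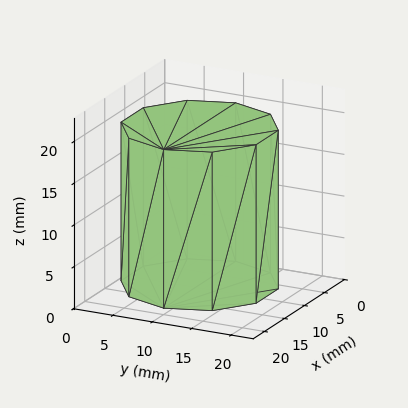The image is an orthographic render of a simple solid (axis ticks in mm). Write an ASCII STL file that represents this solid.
Reading the render: the shape is a regular 10-sided prism (a cylinder approximated with 10 flat sides), circumscribed radius ≈ 9 mm, height ≈ 19 mm (dimensions read to the nearest mm from the axis ticks). For the STL, each face is triangulated and given an outward normal.

solid part
  facet normal 0.0000 0.0000 -1.0000
    outer loop
      vertex 11.78 17.56 0.00
      vertex 16.28 14.29 0.00
      vertex 18.00 9.00 0.00
    endloop
  endfacet
  facet normal 0.0000 0.0000 -1.0000
    outer loop
      vertex 6.22 17.56 0.00
      vertex 11.78 17.56 0.00
      vertex 18.00 9.00 0.00
    endloop
  endfacet
  facet normal 0.0000 0.0000 -1.0000
    outer loop
      vertex 1.72 14.29 0.00
      vertex 6.22 17.56 0.00
      vertex 18.00 9.00 0.00
    endloop
  endfacet
  facet normal 0.0000 0.0000 -1.0000
    outer loop
      vertex 0.00 9.00 0.00
      vertex 1.72 14.29 0.00
      vertex 18.00 9.00 0.00
    endloop
  endfacet
  facet normal 0.0000 0.0000 -1.0000
    outer loop
      vertex 1.72 3.71 0.00
      vertex 0.00 9.00 0.00
      vertex 18.00 9.00 0.00
    endloop
  endfacet
  facet normal 0.0000 0.0000 -1.0000
    outer loop
      vertex 6.22 0.44 0.00
      vertex 1.72 3.71 0.00
      vertex 18.00 9.00 0.00
    endloop
  endfacet
  facet normal 0.0000 0.0000 -1.0000
    outer loop
      vertex 11.78 0.44 0.00
      vertex 6.22 0.44 0.00
      vertex 18.00 9.00 0.00
    endloop
  endfacet
  facet normal 0.0000 0.0000 -1.0000
    outer loop
      vertex 16.28 3.71 0.00
      vertex 11.78 0.44 0.00
      vertex 18.00 9.00 0.00
    endloop
  endfacet
  facet normal 0.0000 0.0000 1.0000
    outer loop
      vertex 18.00 9.00 19.00
      vertex 16.28 14.29 19.00
      vertex 11.78 17.56 19.00
    endloop
  endfacet
  facet normal 0.0000 0.0000 1.0000
    outer loop
      vertex 18.00 9.00 19.00
      vertex 11.78 17.56 19.00
      vertex 6.22 17.56 19.00
    endloop
  endfacet
  facet normal 0.0000 0.0000 1.0000
    outer loop
      vertex 18.00 9.00 19.00
      vertex 6.22 17.56 19.00
      vertex 1.72 14.29 19.00
    endloop
  endfacet
  facet normal 0.0000 0.0000 1.0000
    outer loop
      vertex 18.00 9.00 19.00
      vertex 1.72 14.29 19.00
      vertex 0.00 9.00 19.00
    endloop
  endfacet
  facet normal 0.0000 0.0000 1.0000
    outer loop
      vertex 18.00 9.00 19.00
      vertex 0.00 9.00 19.00
      vertex 1.72 3.71 19.00
    endloop
  endfacet
  facet normal 0.0000 0.0000 1.0000
    outer loop
      vertex 18.00 9.00 19.00
      vertex 1.72 3.71 19.00
      vertex 6.22 0.44 19.00
    endloop
  endfacet
  facet normal 0.0000 0.0000 1.0000
    outer loop
      vertex 18.00 9.00 19.00
      vertex 6.22 0.44 19.00
      vertex 11.78 0.44 19.00
    endloop
  endfacet
  facet normal 0.0000 0.0000 1.0000
    outer loop
      vertex 18.00 9.00 19.00
      vertex 11.78 0.44 19.00
      vertex 16.28 3.71 19.00
    endloop
  endfacet
  facet normal 0.9510 0.3092 0.0000
    outer loop
      vertex 18.00 9.00 0.00
      vertex 16.28 14.29 0.00
      vertex 16.28 14.29 19.00
    endloop
  endfacet
  facet normal 0.9510 0.3092 0.0000
    outer loop
      vertex 18.00 9.00 0.00
      vertex 16.28 14.29 19.00
      vertex 18.00 9.00 19.00
    endloop
  endfacet
  facet normal 0.5879 0.8090 0.0000
    outer loop
      vertex 16.28 14.29 0.00
      vertex 11.78 17.56 0.00
      vertex 11.78 17.56 19.00
    endloop
  endfacet
  facet normal 0.5879 0.8090 0.0000
    outer loop
      vertex 16.28 14.29 0.00
      vertex 11.78 17.56 19.00
      vertex 16.28 14.29 19.00
    endloop
  endfacet
  facet normal 0.0000 1.0000 0.0000
    outer loop
      vertex 11.78 17.56 0.00
      vertex 6.22 17.56 0.00
      vertex 6.22 17.56 19.00
    endloop
  endfacet
  facet normal 0.0000 1.0000 0.0000
    outer loop
      vertex 11.78 17.56 0.00
      vertex 6.22 17.56 19.00
      vertex 11.78 17.56 19.00
    endloop
  endfacet
  facet normal -0.5879 0.8090 0.0000
    outer loop
      vertex 6.22 17.56 0.00
      vertex 1.72 14.29 0.00
      vertex 1.72 14.29 19.00
    endloop
  endfacet
  facet normal -0.5879 0.8090 0.0000
    outer loop
      vertex 6.22 17.56 0.00
      vertex 1.72 14.29 19.00
      vertex 6.22 17.56 19.00
    endloop
  endfacet
  facet normal -0.9510 0.3092 0.0000
    outer loop
      vertex 1.72 14.29 0.00
      vertex 0.00 9.00 0.00
      vertex 0.00 9.00 19.00
    endloop
  endfacet
  facet normal -0.9510 0.3092 0.0000
    outer loop
      vertex 1.72 14.29 0.00
      vertex 0.00 9.00 19.00
      vertex 1.72 14.29 19.00
    endloop
  endfacet
  facet normal -0.9510 -0.3092 0.0000
    outer loop
      vertex 0.00 9.00 0.00
      vertex 1.72 3.71 0.00
      vertex 1.72 3.71 19.00
    endloop
  endfacet
  facet normal -0.9510 -0.3092 0.0000
    outer loop
      vertex 0.00 9.00 0.00
      vertex 1.72 3.71 19.00
      vertex 0.00 9.00 19.00
    endloop
  endfacet
  facet normal -0.5879 -0.8090 0.0000
    outer loop
      vertex 1.72 3.71 0.00
      vertex 6.22 0.44 0.00
      vertex 6.22 0.44 19.00
    endloop
  endfacet
  facet normal -0.5879 -0.8090 0.0000
    outer loop
      vertex 1.72 3.71 0.00
      vertex 6.22 0.44 19.00
      vertex 1.72 3.71 19.00
    endloop
  endfacet
  facet normal 0.0000 -1.0000 0.0000
    outer loop
      vertex 6.22 0.44 0.00
      vertex 11.78 0.44 0.00
      vertex 11.78 0.44 19.00
    endloop
  endfacet
  facet normal 0.0000 -1.0000 0.0000
    outer loop
      vertex 6.22 0.44 0.00
      vertex 11.78 0.44 19.00
      vertex 6.22 0.44 19.00
    endloop
  endfacet
  facet normal 0.5879 -0.8090 0.0000
    outer loop
      vertex 11.78 0.44 0.00
      vertex 16.28 3.71 0.00
      vertex 16.28 3.71 19.00
    endloop
  endfacet
  facet normal 0.5879 -0.8090 0.0000
    outer loop
      vertex 11.78 0.44 0.00
      vertex 16.28 3.71 19.00
      vertex 11.78 0.44 19.00
    endloop
  endfacet
  facet normal 0.9510 -0.3092 0.0000
    outer loop
      vertex 16.28 3.71 0.00
      vertex 18.00 9.00 0.00
      vertex 18.00 9.00 19.00
    endloop
  endfacet
  facet normal 0.9510 -0.3092 0.0000
    outer loop
      vertex 16.28 3.71 0.00
      vertex 18.00 9.00 19.00
      vertex 16.28 3.71 19.00
    endloop
  endfacet
endsolid part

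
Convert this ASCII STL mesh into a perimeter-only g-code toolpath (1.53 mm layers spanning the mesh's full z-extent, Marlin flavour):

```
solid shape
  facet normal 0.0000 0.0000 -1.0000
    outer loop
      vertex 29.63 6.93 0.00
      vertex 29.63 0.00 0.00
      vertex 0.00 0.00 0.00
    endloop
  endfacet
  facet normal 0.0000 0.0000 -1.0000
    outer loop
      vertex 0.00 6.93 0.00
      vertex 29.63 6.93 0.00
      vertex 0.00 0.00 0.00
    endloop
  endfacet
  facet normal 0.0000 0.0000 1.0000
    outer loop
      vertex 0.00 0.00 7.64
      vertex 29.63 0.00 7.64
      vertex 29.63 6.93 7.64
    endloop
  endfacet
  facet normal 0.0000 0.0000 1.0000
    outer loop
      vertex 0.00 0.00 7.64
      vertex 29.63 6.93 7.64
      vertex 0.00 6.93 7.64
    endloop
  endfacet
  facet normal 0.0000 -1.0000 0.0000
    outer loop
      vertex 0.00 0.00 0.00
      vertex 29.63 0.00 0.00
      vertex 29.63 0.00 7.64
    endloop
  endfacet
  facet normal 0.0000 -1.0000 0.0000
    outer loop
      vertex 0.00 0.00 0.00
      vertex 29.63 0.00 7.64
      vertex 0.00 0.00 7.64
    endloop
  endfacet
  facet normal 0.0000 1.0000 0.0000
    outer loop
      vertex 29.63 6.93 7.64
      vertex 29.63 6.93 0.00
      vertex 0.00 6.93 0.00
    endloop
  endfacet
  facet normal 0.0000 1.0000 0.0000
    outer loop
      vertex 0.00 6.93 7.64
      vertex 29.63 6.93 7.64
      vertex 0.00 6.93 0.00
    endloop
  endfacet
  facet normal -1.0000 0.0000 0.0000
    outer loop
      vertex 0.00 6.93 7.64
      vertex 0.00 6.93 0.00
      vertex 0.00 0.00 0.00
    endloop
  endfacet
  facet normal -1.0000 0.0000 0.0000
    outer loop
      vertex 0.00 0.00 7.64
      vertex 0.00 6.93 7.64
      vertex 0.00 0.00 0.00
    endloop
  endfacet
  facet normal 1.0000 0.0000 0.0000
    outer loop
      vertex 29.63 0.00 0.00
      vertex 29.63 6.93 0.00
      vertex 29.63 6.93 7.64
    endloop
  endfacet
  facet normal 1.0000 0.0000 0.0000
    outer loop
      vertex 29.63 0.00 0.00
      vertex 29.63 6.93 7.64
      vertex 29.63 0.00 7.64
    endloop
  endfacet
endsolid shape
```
; perimeter-only toolpath
G21 ; units = mm
G90 ; absolute positioning
G28 ; home
; layer 1
G0 Z1.53
G0 X0.00 Y0.00
G1 X29.63 Y0.00
G1 X29.63 Y6.93
G1 X0.00 Y6.93
G1 X0.00 Y0.00
; layer 2
G0 Z3.06
G0 X0.00 Y0.00
G1 X29.63 Y0.00
G1 X29.63 Y6.93
G1 X0.00 Y6.93
G1 X0.00 Y0.00
; layer 3
G0 Z4.58
G0 X0.00 Y0.00
G1 X29.63 Y0.00
G1 X29.63 Y6.93
G1 X0.00 Y6.93
G1 X0.00 Y0.00
; layer 4
G0 Z6.11
G0 X0.00 Y0.00
G1 X29.63 Y0.00
G1 X29.63 Y6.93
G1 X0.00 Y6.93
G1 X0.00 Y0.00
; layer 5
G0 Z7.64
G0 X0.00 Y0.00
G1 X29.63 Y0.00
G1 X29.63 Y6.93
G1 X0.00 Y6.93
G1 X0.00 Y0.00
M2 ; end

The solid is a rectangular box, roughly 29.6 × 6.93 mm footprint and 7.64 mm tall. Slicing at Δz = 1.53 mm — 5 equal slices spanning the solid's height, so layer i sits at z = i·h/5 — gives 5 non-empty perimeters. Each is a 4-segment closed polygon; G0 lifts to the layer z and rapids to the start vertex, then G1 traces the edges.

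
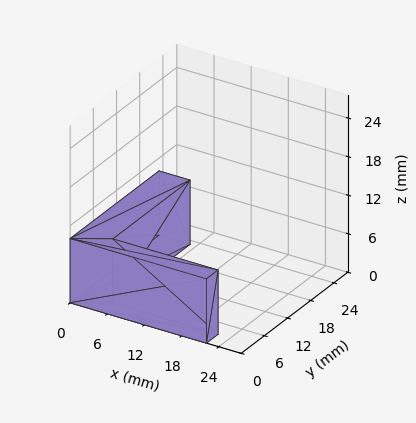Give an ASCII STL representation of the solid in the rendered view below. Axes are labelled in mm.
Reading the render: the shape is an L-shaped prism: outer 22 × 23 mm, arm thicknesses ≈ 3 mm (horizontal) and 5 mm (vertical), extruded 10 mm in z (dimensions read to the nearest mm from the axis ticks). For the STL, each face is triangulated and given an outward normal.

solid part
  facet normal 0.0000 0.0000 -1.0000
    outer loop
      vertex 22.000 3.000 0.000
      vertex 22.000 0.000 0.000
      vertex 0.000 0.000 0.000
    endloop
  endfacet
  facet normal 0.0000 0.0000 -1.0000
    outer loop
      vertex 5.000 3.000 0.000
      vertex 22.000 3.000 0.000
      vertex 0.000 0.000 0.000
    endloop
  endfacet
  facet normal 0.0000 0.0000 -1.0000
    outer loop
      vertex 5.000 23.000 0.000
      vertex 5.000 3.000 0.000
      vertex 0.000 0.000 0.000
    endloop
  endfacet
  facet normal 0.0000 0.0000 -1.0000
    outer loop
      vertex 0.000 23.000 0.000
      vertex 5.000 23.000 0.000
      vertex 0.000 0.000 0.000
    endloop
  endfacet
  facet normal 0.0000 0.0000 1.0000
    outer loop
      vertex 0.000 0.000 10.000
      vertex 22.000 0.000 10.000
      vertex 22.000 3.000 10.000
    endloop
  endfacet
  facet normal 0.0000 0.0000 1.0000
    outer loop
      vertex 0.000 0.000 10.000
      vertex 22.000 3.000 10.000
      vertex 5.000 3.000 10.000
    endloop
  endfacet
  facet normal 0.0000 0.0000 1.0000
    outer loop
      vertex 0.000 0.000 10.000
      vertex 5.000 3.000 10.000
      vertex 5.000 23.000 10.000
    endloop
  endfacet
  facet normal 0.0000 0.0000 1.0000
    outer loop
      vertex 0.000 0.000 10.000
      vertex 5.000 23.000 10.000
      vertex 0.000 23.000 10.000
    endloop
  endfacet
  facet normal 0.0000 -1.0000 0.0000
    outer loop
      vertex 0.000 0.000 0.000
      vertex 22.000 0.000 0.000
      vertex 22.000 0.000 10.000
    endloop
  endfacet
  facet normal 0.0000 -1.0000 0.0000
    outer loop
      vertex 0.000 0.000 0.000
      vertex 22.000 0.000 10.000
      vertex 0.000 0.000 10.000
    endloop
  endfacet
  facet normal 1.0000 0.0000 0.0000
    outer loop
      vertex 22.000 0.000 0.000
      vertex 22.000 3.000 0.000
      vertex 22.000 3.000 10.000
    endloop
  endfacet
  facet normal 1.0000 0.0000 0.0000
    outer loop
      vertex 22.000 0.000 0.000
      vertex 22.000 3.000 10.000
      vertex 22.000 0.000 10.000
    endloop
  endfacet
  facet normal 0.0000 1.0000 0.0000
    outer loop
      vertex 22.000 3.000 0.000
      vertex 5.000 3.000 0.000
      vertex 5.000 3.000 10.000
    endloop
  endfacet
  facet normal 0.0000 1.0000 0.0000
    outer loop
      vertex 22.000 3.000 0.000
      vertex 5.000 3.000 10.000
      vertex 22.000 3.000 10.000
    endloop
  endfacet
  facet normal 1.0000 0.0000 0.0000
    outer loop
      vertex 5.000 3.000 0.000
      vertex 5.000 23.000 0.000
      vertex 5.000 23.000 10.000
    endloop
  endfacet
  facet normal 1.0000 0.0000 0.0000
    outer loop
      vertex 5.000 3.000 0.000
      vertex 5.000 23.000 10.000
      vertex 5.000 3.000 10.000
    endloop
  endfacet
  facet normal 0.0000 1.0000 0.0000
    outer loop
      vertex 5.000 23.000 0.000
      vertex 0.000 23.000 0.000
      vertex 0.000 23.000 10.000
    endloop
  endfacet
  facet normal 0.0000 1.0000 0.0000
    outer loop
      vertex 5.000 23.000 0.000
      vertex 0.000 23.000 10.000
      vertex 5.000 23.000 10.000
    endloop
  endfacet
  facet normal -1.0000 0.0000 0.0000
    outer loop
      vertex 0.000 23.000 0.000
      vertex 0.000 0.000 0.000
      vertex 0.000 0.000 10.000
    endloop
  endfacet
  facet normal -1.0000 0.0000 0.0000
    outer loop
      vertex 0.000 23.000 0.000
      vertex 0.000 0.000 10.000
      vertex 0.000 23.000 10.000
    endloop
  endfacet
endsolid part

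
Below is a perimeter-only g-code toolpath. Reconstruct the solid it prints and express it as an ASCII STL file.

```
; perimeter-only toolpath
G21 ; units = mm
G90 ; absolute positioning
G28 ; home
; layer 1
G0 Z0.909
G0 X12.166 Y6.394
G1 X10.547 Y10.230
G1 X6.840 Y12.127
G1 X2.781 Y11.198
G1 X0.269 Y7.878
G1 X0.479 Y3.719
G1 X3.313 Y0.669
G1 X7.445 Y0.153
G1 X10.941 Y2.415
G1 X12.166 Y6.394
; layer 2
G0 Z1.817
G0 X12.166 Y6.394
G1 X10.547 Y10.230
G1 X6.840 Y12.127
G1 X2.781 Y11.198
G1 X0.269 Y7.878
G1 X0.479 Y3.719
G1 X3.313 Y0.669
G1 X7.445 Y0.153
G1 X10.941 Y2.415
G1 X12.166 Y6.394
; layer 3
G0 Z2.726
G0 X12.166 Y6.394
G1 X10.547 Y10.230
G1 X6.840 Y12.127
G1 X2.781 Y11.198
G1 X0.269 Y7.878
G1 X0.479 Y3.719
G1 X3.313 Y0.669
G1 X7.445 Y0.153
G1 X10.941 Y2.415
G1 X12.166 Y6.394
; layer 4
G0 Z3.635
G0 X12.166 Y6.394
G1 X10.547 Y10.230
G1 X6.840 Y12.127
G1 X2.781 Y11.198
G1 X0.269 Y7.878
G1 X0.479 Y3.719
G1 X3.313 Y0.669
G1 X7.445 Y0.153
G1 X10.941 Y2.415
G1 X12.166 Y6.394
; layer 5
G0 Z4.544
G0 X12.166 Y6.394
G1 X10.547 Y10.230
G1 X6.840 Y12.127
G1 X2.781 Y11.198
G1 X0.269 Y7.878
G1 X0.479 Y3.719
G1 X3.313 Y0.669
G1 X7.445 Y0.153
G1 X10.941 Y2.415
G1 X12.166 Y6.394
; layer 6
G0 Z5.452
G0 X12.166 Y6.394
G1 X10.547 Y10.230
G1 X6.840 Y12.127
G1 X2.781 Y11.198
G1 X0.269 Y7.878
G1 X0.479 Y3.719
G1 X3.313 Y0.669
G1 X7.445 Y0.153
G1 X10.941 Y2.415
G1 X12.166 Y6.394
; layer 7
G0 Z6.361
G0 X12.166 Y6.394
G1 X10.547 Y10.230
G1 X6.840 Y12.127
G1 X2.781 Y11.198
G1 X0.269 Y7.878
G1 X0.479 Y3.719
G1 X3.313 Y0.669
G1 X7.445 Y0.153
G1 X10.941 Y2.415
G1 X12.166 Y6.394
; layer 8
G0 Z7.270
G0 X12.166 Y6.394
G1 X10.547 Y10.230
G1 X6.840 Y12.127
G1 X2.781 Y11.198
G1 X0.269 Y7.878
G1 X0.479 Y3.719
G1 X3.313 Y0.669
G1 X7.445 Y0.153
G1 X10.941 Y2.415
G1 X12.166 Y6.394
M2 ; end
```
solid part
  facet normal 0.0000 0.0000 -1.0000
    outer loop
      vertex 6.840 12.127 0.000
      vertex 10.547 10.230 0.000
      vertex 12.166 6.394 0.000
    endloop
  endfacet
  facet normal 0.0000 0.0000 -1.0000
    outer loop
      vertex 2.781 11.198 0.000
      vertex 6.840 12.127 0.000
      vertex 12.166 6.394 0.000
    endloop
  endfacet
  facet normal 0.0000 0.0000 -1.0000
    outer loop
      vertex 0.269 7.878 0.000
      vertex 2.781 11.198 0.000
      vertex 12.166 6.394 0.000
    endloop
  endfacet
  facet normal 0.0000 0.0000 -1.0000
    outer loop
      vertex 0.479 3.719 0.000
      vertex 0.269 7.878 0.000
      vertex 12.166 6.394 0.000
    endloop
  endfacet
  facet normal 0.0000 0.0000 -1.0000
    outer loop
      vertex 3.313 0.669 0.000
      vertex 0.479 3.719 0.000
      vertex 12.166 6.394 0.000
    endloop
  endfacet
  facet normal 0.0000 0.0000 -1.0000
    outer loop
      vertex 7.445 0.153 0.000
      vertex 3.313 0.669 0.000
      vertex 12.166 6.394 0.000
    endloop
  endfacet
  facet normal 0.0000 0.0000 -1.0000
    outer loop
      vertex 10.941 2.415 0.000
      vertex 7.445 0.153 0.000
      vertex 12.166 6.394 0.000
    endloop
  endfacet
  facet normal 0.0000 0.0000 1.0000
    outer loop
      vertex 12.166 6.394 7.270
      vertex 10.547 10.230 7.270
      vertex 6.840 12.127 7.270
    endloop
  endfacet
  facet normal 0.0000 0.0000 1.0000
    outer loop
      vertex 12.166 6.394 7.270
      vertex 6.840 12.127 7.270
      vertex 2.781 11.198 7.270
    endloop
  endfacet
  facet normal 0.0000 0.0000 1.0000
    outer loop
      vertex 12.166 6.394 7.270
      vertex 2.781 11.198 7.270
      vertex 0.269 7.878 7.270
    endloop
  endfacet
  facet normal 0.0000 0.0000 1.0000
    outer loop
      vertex 12.166 6.394 7.270
      vertex 0.269 7.878 7.270
      vertex 0.479 3.719 7.270
    endloop
  endfacet
  facet normal 0.0000 0.0000 1.0000
    outer loop
      vertex 12.166 6.394 7.270
      vertex 0.479 3.719 7.270
      vertex 3.313 0.669 7.270
    endloop
  endfacet
  facet normal 0.0000 0.0000 1.0000
    outer loop
      vertex 12.166 6.394 7.270
      vertex 3.313 0.669 7.270
      vertex 7.445 0.153 7.270
    endloop
  endfacet
  facet normal 0.0000 0.0000 1.0000
    outer loop
      vertex 12.166 6.394 7.270
      vertex 7.445 0.153 7.270
      vertex 10.941 2.415 7.270
    endloop
  endfacet
  facet normal 0.9213 0.3888 0.0000
    outer loop
      vertex 12.166 6.394 0.000
      vertex 10.547 10.230 0.000
      vertex 10.547 10.230 7.270
    endloop
  endfacet
  facet normal 0.9213 0.3888 0.0000
    outer loop
      vertex 12.166 6.394 0.000
      vertex 10.547 10.230 7.270
      vertex 12.166 6.394 7.270
    endloop
  endfacet
  facet normal 0.4556 0.8902 0.0000
    outer loop
      vertex 10.547 10.230 0.000
      vertex 6.840 12.127 0.000
      vertex 6.840 12.127 7.270
    endloop
  endfacet
  facet normal 0.4556 0.8902 0.0000
    outer loop
      vertex 10.547 10.230 0.000
      vertex 6.840 12.127 7.270
      vertex 10.547 10.230 7.270
    endloop
  endfacet
  facet normal -0.2231 0.9748 0.0000
    outer loop
      vertex 6.840 12.127 0.000
      vertex 2.781 11.198 0.000
      vertex 2.781 11.198 7.270
    endloop
  endfacet
  facet normal -0.2231 0.9748 0.0000
    outer loop
      vertex 6.840 12.127 0.000
      vertex 2.781 11.198 7.270
      vertex 6.840 12.127 7.270
    endloop
  endfacet
  facet normal -0.7975 0.6034 0.0000
    outer loop
      vertex 2.781 11.198 0.000
      vertex 0.269 7.878 0.000
      vertex 0.269 7.878 7.270
    endloop
  endfacet
  facet normal -0.7975 0.6034 0.0000
    outer loop
      vertex 2.781 11.198 0.000
      vertex 0.269 7.878 7.270
      vertex 2.781 11.198 7.270
    endloop
  endfacet
  facet normal -0.9987 -0.0504 0.0000
    outer loop
      vertex 0.269 7.878 0.000
      vertex 0.479 3.719 0.000
      vertex 0.479 3.719 7.270
    endloop
  endfacet
  facet normal -0.9987 -0.0504 0.0000
    outer loop
      vertex 0.269 7.878 0.000
      vertex 0.479 3.719 7.270
      vertex 0.269 7.878 7.270
    endloop
  endfacet
  facet normal -0.7326 -0.6807 0.0000
    outer loop
      vertex 0.479 3.719 0.000
      vertex 3.313 0.669 0.000
      vertex 3.313 0.669 7.270
    endloop
  endfacet
  facet normal -0.7326 -0.6807 0.0000
    outer loop
      vertex 0.479 3.719 0.000
      vertex 3.313 0.669 7.270
      vertex 0.479 3.719 7.270
    endloop
  endfacet
  facet normal -0.1239 -0.9923 0.0000
    outer loop
      vertex 3.313 0.669 0.000
      vertex 7.445 0.153 0.000
      vertex 7.445 0.153 7.270
    endloop
  endfacet
  facet normal -0.1239 -0.9923 0.0000
    outer loop
      vertex 3.313 0.669 0.000
      vertex 7.445 0.153 7.270
      vertex 3.313 0.669 7.270
    endloop
  endfacet
  facet normal 0.5432 -0.8396 0.0000
    outer loop
      vertex 7.445 0.153 0.000
      vertex 10.941 2.415 0.000
      vertex 10.941 2.415 7.270
    endloop
  endfacet
  facet normal 0.5432 -0.8396 0.0000
    outer loop
      vertex 7.445 0.153 0.000
      vertex 10.941 2.415 7.270
      vertex 7.445 0.153 7.270
    endloop
  endfacet
  facet normal 0.9557 -0.2942 0.0000
    outer loop
      vertex 10.941 2.415 0.000
      vertex 12.166 6.394 0.000
      vertex 12.166 6.394 7.270
    endloop
  endfacet
  facet normal 0.9557 -0.2942 0.0000
    outer loop
      vertex 10.941 2.415 0.000
      vertex 12.166 6.394 7.270
      vertex 10.941 2.415 7.270
    endloop
  endfacet
endsolid part

The G0 Z moves step by Δz≈0.909 mm. Every layer's G1 loop is the same polygon, so the solid is a straight extrusion of it from z=0 to z≈7.27. Closing with flat bottom and top caps and triangulating gives 32 facets — a regular 9-sided prism (a cylinder approximated with 9 flat sides), circumscribed radius ≈ 6.09 mm, height ≈ 7.27 mm.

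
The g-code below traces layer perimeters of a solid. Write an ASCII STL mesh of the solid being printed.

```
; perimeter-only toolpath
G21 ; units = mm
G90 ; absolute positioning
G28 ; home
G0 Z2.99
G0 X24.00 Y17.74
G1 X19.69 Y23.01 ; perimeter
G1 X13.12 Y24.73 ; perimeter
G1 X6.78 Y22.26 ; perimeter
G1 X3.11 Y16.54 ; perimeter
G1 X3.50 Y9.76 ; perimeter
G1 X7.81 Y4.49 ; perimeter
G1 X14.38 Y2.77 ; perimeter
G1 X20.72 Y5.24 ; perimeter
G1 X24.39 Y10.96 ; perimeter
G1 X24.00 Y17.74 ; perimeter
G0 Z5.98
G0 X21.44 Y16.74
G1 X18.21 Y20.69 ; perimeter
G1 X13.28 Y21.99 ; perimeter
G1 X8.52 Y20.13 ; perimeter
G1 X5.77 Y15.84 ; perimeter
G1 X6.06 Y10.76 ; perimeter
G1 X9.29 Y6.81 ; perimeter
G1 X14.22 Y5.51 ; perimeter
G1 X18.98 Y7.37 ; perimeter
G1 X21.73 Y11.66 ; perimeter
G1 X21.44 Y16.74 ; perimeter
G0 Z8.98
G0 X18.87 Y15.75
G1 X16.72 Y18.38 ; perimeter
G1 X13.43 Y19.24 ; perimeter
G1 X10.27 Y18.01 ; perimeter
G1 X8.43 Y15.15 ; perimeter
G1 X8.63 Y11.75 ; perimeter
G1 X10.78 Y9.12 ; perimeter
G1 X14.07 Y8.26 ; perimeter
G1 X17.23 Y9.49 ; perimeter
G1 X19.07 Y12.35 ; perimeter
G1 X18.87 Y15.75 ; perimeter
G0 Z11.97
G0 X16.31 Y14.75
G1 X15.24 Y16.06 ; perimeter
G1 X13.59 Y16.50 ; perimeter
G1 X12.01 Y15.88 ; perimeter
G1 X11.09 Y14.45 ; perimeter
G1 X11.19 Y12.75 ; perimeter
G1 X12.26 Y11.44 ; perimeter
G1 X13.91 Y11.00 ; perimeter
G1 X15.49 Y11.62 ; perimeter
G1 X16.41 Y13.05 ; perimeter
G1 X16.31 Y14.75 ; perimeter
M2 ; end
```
solid part
  facet normal 0.0000 0.0000 -1.0000
    outer loop
      vertex 12.96 27.48 0.00
      vertex 21.18 25.32 0.00
      vertex 26.56 18.74 0.00
    endloop
  endfacet
  facet normal 0.0000 0.0000 -1.0000
    outer loop
      vertex 5.04 24.39 0.00
      vertex 12.96 27.48 0.00
      vertex 26.56 18.74 0.00
    endloop
  endfacet
  facet normal 0.0000 0.0000 -1.0000
    outer loop
      vertex 0.45 17.24 0.00
      vertex 5.04 24.39 0.00
      vertex 26.56 18.74 0.00
    endloop
  endfacet
  facet normal 0.0000 0.0000 -1.0000
    outer loop
      vertex 0.94 8.76 0.00
      vertex 0.45 17.24 0.00
      vertex 26.56 18.74 0.00
    endloop
  endfacet
  facet normal 0.0000 0.0000 -1.0000
    outer loop
      vertex 6.32 2.18 0.00
      vertex 0.94 8.76 0.00
      vertex 26.56 18.74 0.00
    endloop
  endfacet
  facet normal 0.0000 0.0000 -1.0000
    outer loop
      vertex 14.54 0.02 0.00
      vertex 6.32 2.18 0.00
      vertex 26.56 18.74 0.00
    endloop
  endfacet
  facet normal 0.0000 0.0000 -1.0000
    outer loop
      vertex 22.46 3.11 0.00
      vertex 14.54 0.02 0.00
      vertex 26.56 18.74 0.00
    endloop
  endfacet
  facet normal 0.0000 0.0000 -1.0000
    outer loop
      vertex 27.05 10.26 0.00
      vertex 22.46 3.11 0.00
      vertex 26.56 18.74 0.00
    endloop
  endfacet
  facet normal 0.5829 0.4766 0.6581
    outer loop
      vertex 26.56 18.74 0.00
      vertex 21.18 25.32 0.00
      vertex 13.75 13.75 14.96
    endloop
  endfacet
  facet normal 0.1913 0.7281 0.6582
    outer loop
      vertex 21.18 25.32 0.00
      vertex 12.96 27.48 0.00
      vertex 13.75 13.75 14.96
    endloop
  endfacet
  facet normal -0.2736 0.7014 0.6582
    outer loop
      vertex 12.96 27.48 0.00
      vertex 5.04 24.39 0.00
      vertex 13.75 13.75 14.96
    endloop
  endfacet
  facet normal -0.6336 0.4067 0.6582
    outer loop
      vertex 5.04 24.39 0.00
      vertex 0.45 17.24 0.00
      vertex 13.75 13.75 14.96
    endloop
  endfacet
  facet normal -0.7517 -0.0434 0.6581
    outer loop
      vertex 0.45 17.24 0.00
      vertex 0.94 8.76 0.00
      vertex 13.75 13.75 14.96
    endloop
  endfacet
  facet normal -0.5829 -0.4766 0.6581
    outer loop
      vertex 0.94 8.76 0.00
      vertex 6.32 2.18 0.00
      vertex 13.75 13.75 14.96
    endloop
  endfacet
  facet normal -0.1913 -0.7281 0.6582
    outer loop
      vertex 6.32 2.18 0.00
      vertex 14.54 0.02 0.00
      vertex 13.75 13.75 14.96
    endloop
  endfacet
  facet normal 0.2736 -0.7014 0.6582
    outer loop
      vertex 14.54 0.02 0.00
      vertex 22.46 3.11 0.00
      vertex 13.75 13.75 14.96
    endloop
  endfacet
  facet normal 0.6336 -0.4067 0.6582
    outer loop
      vertex 22.46 3.11 0.00
      vertex 27.05 10.26 0.00
      vertex 13.75 13.75 14.96
    endloop
  endfacet
  facet normal 0.7517 0.0434 0.6581
    outer loop
      vertex 27.05 10.26 0.00
      vertex 26.56 18.74 0.00
      vertex 13.75 13.75 14.96
    endloop
  endfacet
endsolid part

The G0 Z moves step by Δz≈2.99 mm. The G1 loops shrink linearly with z, so the solid tapers from its base footprint up to z≈15. Closing with a flat bottom cap and the tapered top and triangulating gives 18 facets — a regular 10-sided pyramid, base circumscribed radius ≈ 13.8 mm, apex at z ≈ 15 mm.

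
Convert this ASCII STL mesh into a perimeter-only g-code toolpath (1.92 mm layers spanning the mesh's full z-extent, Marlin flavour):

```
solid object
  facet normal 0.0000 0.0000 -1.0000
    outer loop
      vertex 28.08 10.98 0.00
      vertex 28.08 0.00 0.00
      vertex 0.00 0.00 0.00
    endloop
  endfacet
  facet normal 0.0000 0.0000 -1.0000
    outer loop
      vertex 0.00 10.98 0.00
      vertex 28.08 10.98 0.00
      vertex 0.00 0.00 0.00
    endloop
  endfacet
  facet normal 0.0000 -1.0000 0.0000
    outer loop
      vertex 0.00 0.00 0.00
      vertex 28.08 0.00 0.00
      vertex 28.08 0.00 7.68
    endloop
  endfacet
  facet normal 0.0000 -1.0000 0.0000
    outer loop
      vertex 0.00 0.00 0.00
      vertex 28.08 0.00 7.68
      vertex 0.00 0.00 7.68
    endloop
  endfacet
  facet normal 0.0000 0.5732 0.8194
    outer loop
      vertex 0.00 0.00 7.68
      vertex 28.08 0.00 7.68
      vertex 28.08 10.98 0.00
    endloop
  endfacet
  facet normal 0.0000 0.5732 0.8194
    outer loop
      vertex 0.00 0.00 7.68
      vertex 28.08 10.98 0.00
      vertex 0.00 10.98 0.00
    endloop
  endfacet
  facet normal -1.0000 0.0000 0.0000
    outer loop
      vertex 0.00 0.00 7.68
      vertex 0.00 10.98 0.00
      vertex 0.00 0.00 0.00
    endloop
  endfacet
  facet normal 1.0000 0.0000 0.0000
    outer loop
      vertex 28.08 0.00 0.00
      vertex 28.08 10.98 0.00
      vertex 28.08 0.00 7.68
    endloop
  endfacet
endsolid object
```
; perimeter-only toolpath
G21 ; units = mm
G90 ; absolute positioning
G28 ; home
; layer 1
G0 Z1.92
G0 X0.00 Y0.00
G1 X28.08 Y0.00
G1 X28.08 Y8.23
G1 X0.00 Y8.23
G1 X0.00 Y0.00
; layer 2
G0 Z3.84
G0 X0.00 Y0.00
G1 X28.08 Y0.00
G1 X28.08 Y5.49
G1 X0.00 Y5.49
G1 X0.00 Y0.00
; layer 3
G0 Z5.76
G0 X0.00 Y0.00
G1 X28.08 Y0.00
G1 X28.08 Y2.75
G1 X0.00 Y2.75
G1 X0.00 Y0.00
M2 ; end

The solid is a wedge (ramp): 28.1 × 11 mm base, rising to 7.68 mm along the y=0 edge and sloping linearly to z=0 at y=11. Slicing at Δz = 1.92 mm — 4 equal slices spanning the solid's height, so layer i sits at z = i·h/4 — gives 3 non-empty perimeters. Each is a 4-segment closed polygon; G0 lifts to the layer z and rapids to the start vertex, then G1 traces the edges. The cross-section shrinks linearly with z (the slice at the apex is degenerate and omitted).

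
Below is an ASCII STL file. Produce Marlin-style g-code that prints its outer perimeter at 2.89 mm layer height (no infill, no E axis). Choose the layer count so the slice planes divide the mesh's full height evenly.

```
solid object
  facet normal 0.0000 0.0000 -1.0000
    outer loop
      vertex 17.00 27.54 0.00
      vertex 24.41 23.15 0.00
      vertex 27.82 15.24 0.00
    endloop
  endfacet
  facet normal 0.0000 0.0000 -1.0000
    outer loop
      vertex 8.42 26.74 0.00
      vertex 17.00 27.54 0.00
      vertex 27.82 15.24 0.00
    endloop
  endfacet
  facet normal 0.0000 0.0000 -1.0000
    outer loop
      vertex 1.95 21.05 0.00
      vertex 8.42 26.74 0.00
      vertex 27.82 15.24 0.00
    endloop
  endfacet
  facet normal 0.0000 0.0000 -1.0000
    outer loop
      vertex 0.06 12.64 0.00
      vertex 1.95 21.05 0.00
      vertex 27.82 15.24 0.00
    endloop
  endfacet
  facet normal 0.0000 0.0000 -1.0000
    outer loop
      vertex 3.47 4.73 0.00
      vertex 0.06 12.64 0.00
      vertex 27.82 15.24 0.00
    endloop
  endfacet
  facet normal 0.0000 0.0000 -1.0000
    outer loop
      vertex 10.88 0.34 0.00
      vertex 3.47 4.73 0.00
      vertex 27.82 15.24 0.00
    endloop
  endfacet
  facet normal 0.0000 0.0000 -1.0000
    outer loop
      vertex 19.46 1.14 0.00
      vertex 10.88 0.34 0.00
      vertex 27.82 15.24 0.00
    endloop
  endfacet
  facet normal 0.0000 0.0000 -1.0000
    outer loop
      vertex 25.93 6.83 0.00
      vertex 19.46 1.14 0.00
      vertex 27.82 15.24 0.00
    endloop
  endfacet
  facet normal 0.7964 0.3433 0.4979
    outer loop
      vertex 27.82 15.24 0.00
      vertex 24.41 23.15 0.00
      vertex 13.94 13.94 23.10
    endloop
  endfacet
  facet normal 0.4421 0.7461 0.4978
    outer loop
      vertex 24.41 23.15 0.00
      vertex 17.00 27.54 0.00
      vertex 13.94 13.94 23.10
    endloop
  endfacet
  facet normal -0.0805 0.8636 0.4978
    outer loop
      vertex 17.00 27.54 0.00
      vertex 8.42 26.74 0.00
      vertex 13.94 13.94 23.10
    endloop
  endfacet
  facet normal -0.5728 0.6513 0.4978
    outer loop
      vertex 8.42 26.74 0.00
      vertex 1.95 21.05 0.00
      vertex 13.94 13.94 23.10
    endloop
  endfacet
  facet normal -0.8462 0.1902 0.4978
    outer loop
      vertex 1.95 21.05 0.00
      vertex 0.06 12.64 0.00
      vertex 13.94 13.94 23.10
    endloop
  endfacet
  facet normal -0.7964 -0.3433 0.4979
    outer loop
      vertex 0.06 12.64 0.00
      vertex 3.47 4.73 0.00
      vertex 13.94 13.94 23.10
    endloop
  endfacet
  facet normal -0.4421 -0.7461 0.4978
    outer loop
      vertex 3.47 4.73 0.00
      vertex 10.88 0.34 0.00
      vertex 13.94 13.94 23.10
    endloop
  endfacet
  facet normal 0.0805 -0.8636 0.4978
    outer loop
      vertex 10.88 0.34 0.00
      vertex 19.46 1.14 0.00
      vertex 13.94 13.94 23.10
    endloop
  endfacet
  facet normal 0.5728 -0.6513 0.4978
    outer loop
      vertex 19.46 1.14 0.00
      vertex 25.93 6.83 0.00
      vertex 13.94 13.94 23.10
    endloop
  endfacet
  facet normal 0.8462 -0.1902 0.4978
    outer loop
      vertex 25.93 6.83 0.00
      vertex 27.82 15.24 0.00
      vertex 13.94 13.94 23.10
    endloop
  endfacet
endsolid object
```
; perimeter-only toolpath
G21 ; units = mm
G90 ; absolute positioning
G28 ; home
; layer 1
G0 Z2.89
G0 X26.09 Y15.08
G1 X23.10 Y22.00
G1 X16.62 Y25.84
G1 X9.11 Y25.14
G1 X3.45 Y20.16
G1 X1.79 Y12.80
G1 X4.78 Y5.88
G1 X11.26 Y2.04
G1 X18.77 Y2.74
G1 X24.43 Y7.72
G1 X26.09 Y15.08
; layer 2
G0 Z5.78
G0 X24.35 Y14.91
G1 X21.79 Y20.85
G1 X16.23 Y24.14
G1 X9.80 Y23.54
G1 X4.95 Y19.27
G1 X3.53 Y12.96
G1 X6.09 Y7.03
G1 X11.64 Y3.74
G1 X18.08 Y4.34
G1 X22.93 Y8.61
G1 X24.35 Y14.91
; layer 3
G0 Z8.66
G0 X22.61 Y14.75
G1 X20.48 Y19.70
G1 X15.85 Y22.44
G1 X10.49 Y21.94
G1 X6.45 Y18.38
G1 X5.26 Y13.13
G1 X7.40 Y8.18
G1 X12.03 Y5.44
G1 X17.39 Y5.94
G1 X21.43 Y9.50
G1 X22.61 Y14.75
; layer 4
G0 Z11.55
G0 X20.88 Y14.59
G1 X19.18 Y18.54
G1 X15.47 Y20.74
G1 X11.18 Y20.34
G1 X7.94 Y17.50
G1 X7.00 Y13.29
G1 X8.71 Y9.34
G1 X12.41 Y7.14
G1 X16.70 Y7.54
G1 X19.93 Y10.38
G1 X20.88 Y14.59
; layer 5
G0 Z14.44
G0 X19.15 Y14.43
G1 X17.87 Y17.39
G1 X15.09 Y19.04
G1 X11.87 Y18.74
G1 X9.44 Y16.61
G1 X8.74 Y13.45
G1 X10.01 Y10.49
G1 X12.79 Y8.84
G1 X16.01 Y9.14
G1 X18.44 Y11.27
G1 X19.15 Y14.43
; layer 6
G0 Z17.33
G0 X17.41 Y14.27
G1 X16.56 Y16.24
G1 X14.71 Y17.34
G1 X12.56 Y17.14
G1 X10.94 Y15.72
G1 X10.47 Y13.62
G1 X11.32 Y11.64
G1 X13.18 Y10.54
G1 X15.32 Y10.74
G1 X16.94 Y12.16
G1 X17.41 Y14.27
; layer 7
G0 Z20.21
G0 X15.68 Y14.10
G1 X15.25 Y15.09
G1 X14.32 Y15.64
G1 X13.25 Y15.54
G1 X12.44 Y14.83
G1 X12.21 Y13.78
G1 X12.63 Y12.79
G1 X13.56 Y12.24
G1 X14.63 Y12.34
G1 X15.44 Y13.05
G1 X15.68 Y14.10
M2 ; end

The solid is a regular 10-sided pyramid, base circumscribed radius ≈ 13.9 mm, apex at z ≈ 23.1 mm. Slicing at Δz = 2.89 mm — 8 equal slices spanning the solid's height, so layer i sits at z = i·h/8 — gives 7 non-empty perimeters. Each is a 10-segment closed polygon; G0 lifts to the layer z and rapids to the start vertex, then G1 traces the edges. The cross-section shrinks linearly with z (the slice at the apex is degenerate and omitted).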